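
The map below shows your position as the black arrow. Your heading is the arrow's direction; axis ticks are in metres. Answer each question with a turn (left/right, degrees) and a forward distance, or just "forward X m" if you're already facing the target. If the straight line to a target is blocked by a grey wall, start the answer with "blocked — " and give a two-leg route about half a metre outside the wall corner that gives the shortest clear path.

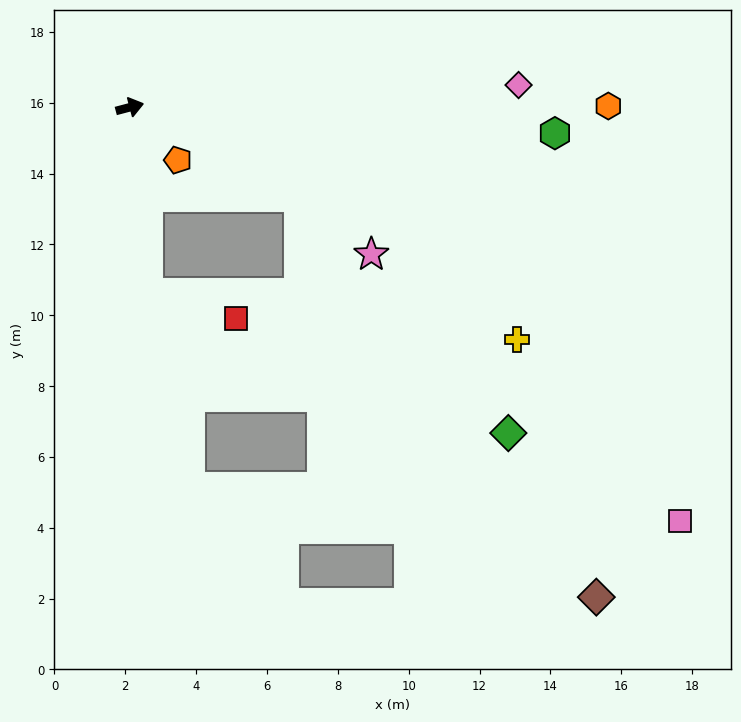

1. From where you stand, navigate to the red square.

blocked — turn right 99°, forward 5.3 m, then turn left 68°, forward 2.6 m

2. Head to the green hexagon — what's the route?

turn right 18°, forward 12.0 m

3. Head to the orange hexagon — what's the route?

turn right 15°, forward 13.5 m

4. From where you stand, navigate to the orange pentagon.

turn right 62°, forward 2.0 m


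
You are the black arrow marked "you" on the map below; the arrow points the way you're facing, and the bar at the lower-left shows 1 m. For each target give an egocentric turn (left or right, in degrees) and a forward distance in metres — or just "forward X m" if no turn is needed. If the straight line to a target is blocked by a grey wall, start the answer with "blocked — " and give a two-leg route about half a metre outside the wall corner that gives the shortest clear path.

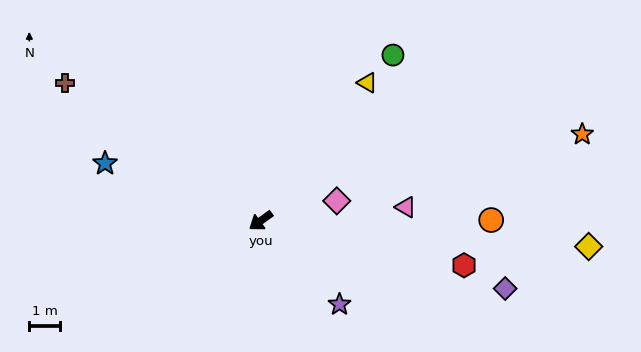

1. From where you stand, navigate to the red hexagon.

turn left 132°, forward 6.7 m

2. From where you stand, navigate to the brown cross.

turn right 71°, forward 7.7 m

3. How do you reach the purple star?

turn left 98°, forward 3.7 m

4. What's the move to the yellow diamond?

turn left 140°, forward 10.6 m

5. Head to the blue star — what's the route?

turn right 56°, forward 5.3 m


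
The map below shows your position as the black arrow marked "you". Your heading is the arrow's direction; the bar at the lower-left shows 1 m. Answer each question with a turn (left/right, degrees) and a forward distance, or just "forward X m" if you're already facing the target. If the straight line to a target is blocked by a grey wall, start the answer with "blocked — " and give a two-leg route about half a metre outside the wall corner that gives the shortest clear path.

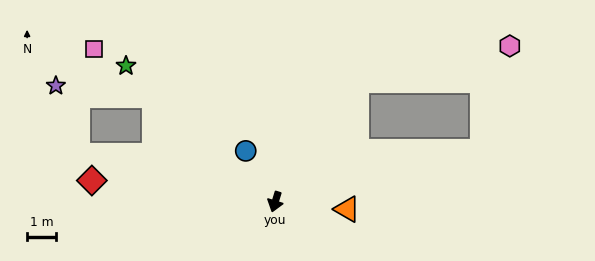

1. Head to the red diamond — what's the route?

turn right 79°, forward 6.4 m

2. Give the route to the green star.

turn right 115°, forward 7.0 m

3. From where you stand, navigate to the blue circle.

turn right 133°, forward 2.0 m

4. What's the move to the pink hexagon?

blocked — turn left 163°, forward 5.1 m, then turn right 43°, forward 5.4 m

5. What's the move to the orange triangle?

turn left 101°, forward 2.5 m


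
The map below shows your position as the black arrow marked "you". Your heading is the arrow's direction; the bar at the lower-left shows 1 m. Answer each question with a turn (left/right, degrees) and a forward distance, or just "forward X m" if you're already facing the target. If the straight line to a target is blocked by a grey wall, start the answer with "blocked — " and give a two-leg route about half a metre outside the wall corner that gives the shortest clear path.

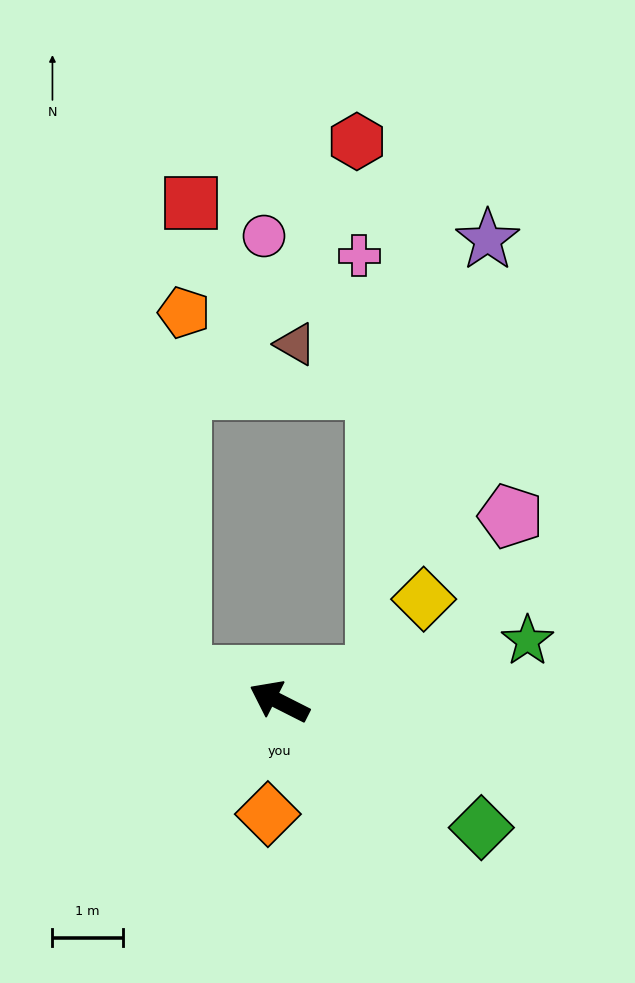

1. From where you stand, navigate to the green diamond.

turn left 175°, forward 3.4 m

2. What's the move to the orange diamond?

turn left 111°, forward 1.6 m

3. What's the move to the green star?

turn right 139°, forward 3.6 m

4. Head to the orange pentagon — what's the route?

blocked — turn left 12°, forward 1.4 m, then turn right 76°, forward 5.1 m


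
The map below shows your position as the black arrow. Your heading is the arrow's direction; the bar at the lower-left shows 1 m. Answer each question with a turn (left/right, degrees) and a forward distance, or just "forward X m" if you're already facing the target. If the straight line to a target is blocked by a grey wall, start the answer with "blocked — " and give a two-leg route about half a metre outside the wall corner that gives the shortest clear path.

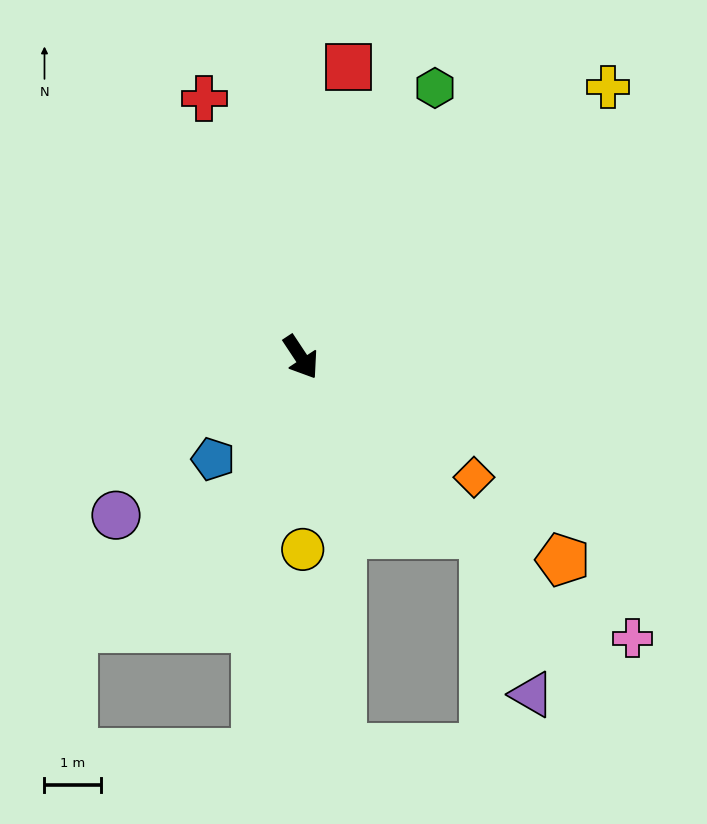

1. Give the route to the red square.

turn left 137°, forward 5.2 m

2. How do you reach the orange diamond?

turn left 22°, forward 3.7 m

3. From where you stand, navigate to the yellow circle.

turn right 33°, forward 3.4 m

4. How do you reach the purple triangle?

blocked — turn left 12°, forward 4.5 m, then turn right 29°, forward 2.9 m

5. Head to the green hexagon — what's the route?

turn left 120°, forward 5.3 m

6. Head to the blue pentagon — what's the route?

turn right 74°, forward 2.4 m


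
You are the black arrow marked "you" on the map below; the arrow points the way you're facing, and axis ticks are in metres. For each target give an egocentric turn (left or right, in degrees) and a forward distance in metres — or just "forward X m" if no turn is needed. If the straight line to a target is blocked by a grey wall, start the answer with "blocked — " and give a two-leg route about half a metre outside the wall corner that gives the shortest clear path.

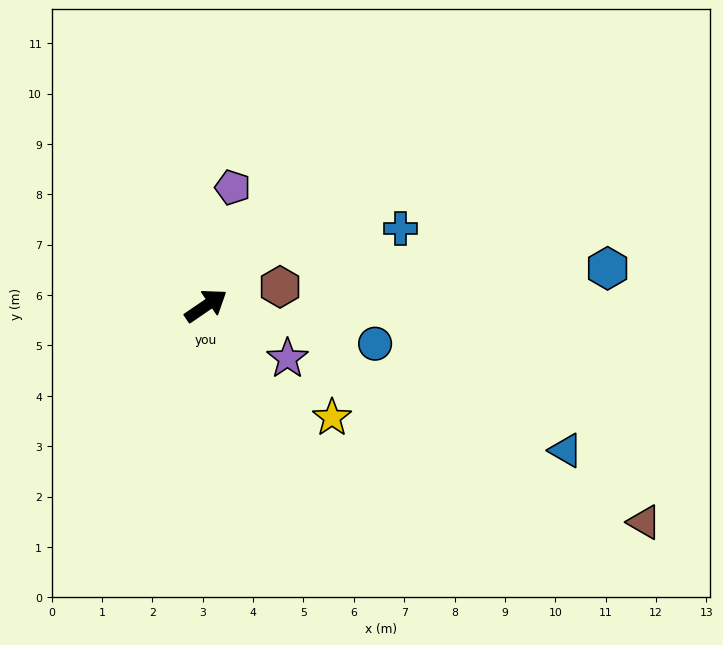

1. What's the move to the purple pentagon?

turn left 43°, forward 2.4 m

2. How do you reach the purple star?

turn right 67°, forward 1.9 m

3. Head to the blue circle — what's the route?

turn right 47°, forward 3.4 m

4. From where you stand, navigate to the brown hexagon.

turn right 20°, forward 1.5 m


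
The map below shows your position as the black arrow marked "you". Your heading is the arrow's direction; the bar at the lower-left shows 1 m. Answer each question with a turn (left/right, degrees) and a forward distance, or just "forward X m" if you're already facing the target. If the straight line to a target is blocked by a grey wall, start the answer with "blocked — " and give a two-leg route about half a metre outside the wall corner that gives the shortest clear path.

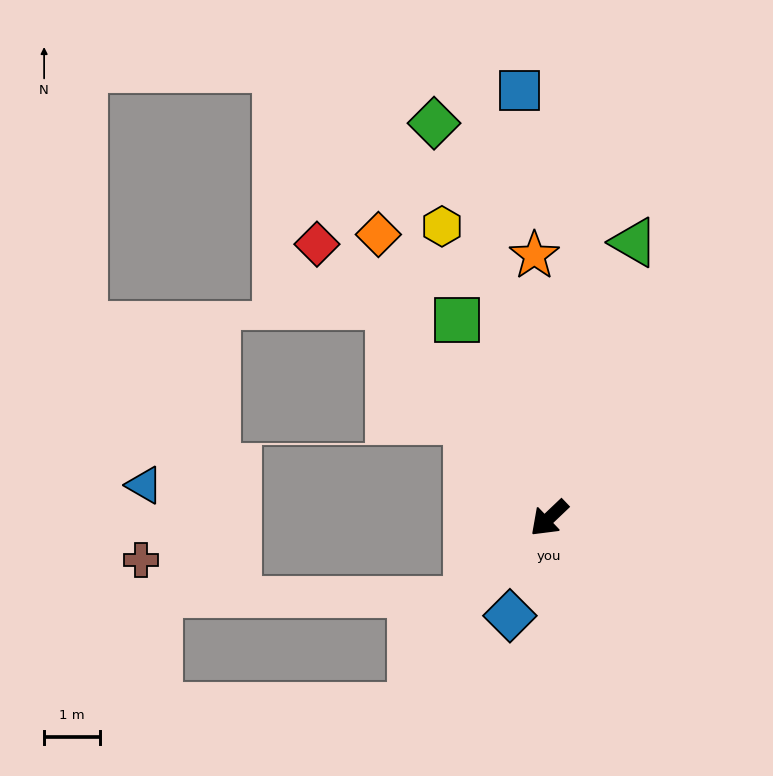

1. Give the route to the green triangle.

turn right 151°, forward 5.2 m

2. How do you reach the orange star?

turn right 130°, forward 4.7 m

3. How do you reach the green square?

turn right 109°, forward 3.9 m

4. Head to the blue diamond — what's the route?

turn left 25°, forward 1.9 m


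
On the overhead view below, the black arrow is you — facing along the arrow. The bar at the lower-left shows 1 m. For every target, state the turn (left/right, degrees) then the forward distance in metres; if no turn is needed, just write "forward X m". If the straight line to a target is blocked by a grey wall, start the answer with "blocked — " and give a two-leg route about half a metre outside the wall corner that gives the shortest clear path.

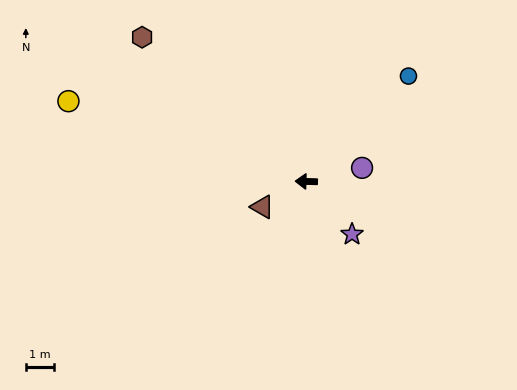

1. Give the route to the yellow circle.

turn right 17°, forward 9.0 m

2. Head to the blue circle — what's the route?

turn right 133°, forward 5.2 m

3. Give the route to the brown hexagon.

turn right 40°, forward 7.8 m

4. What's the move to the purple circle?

turn right 165°, forward 2.1 m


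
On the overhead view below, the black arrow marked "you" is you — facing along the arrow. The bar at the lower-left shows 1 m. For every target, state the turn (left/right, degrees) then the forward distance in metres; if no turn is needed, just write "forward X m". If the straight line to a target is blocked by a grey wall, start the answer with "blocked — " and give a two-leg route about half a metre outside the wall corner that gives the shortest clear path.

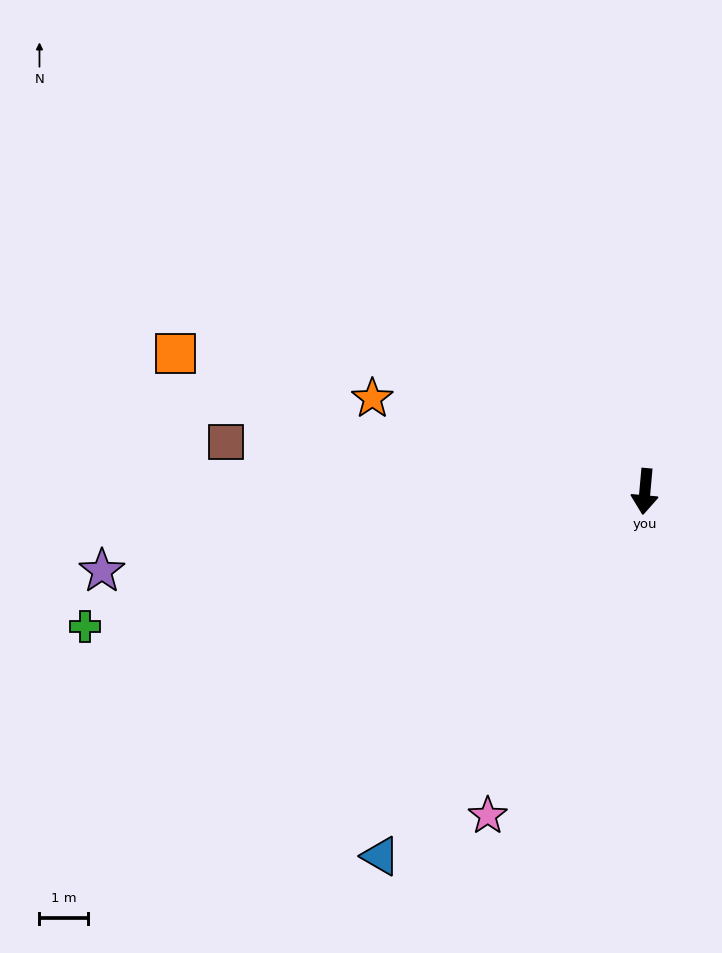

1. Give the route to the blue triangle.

turn right 31°, forward 9.4 m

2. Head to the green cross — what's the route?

turn right 71°, forward 12.0 m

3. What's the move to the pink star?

turn right 21°, forward 7.5 m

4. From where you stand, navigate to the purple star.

turn right 77°, forward 11.4 m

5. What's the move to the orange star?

turn right 104°, forward 6.0 m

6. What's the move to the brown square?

turn right 92°, forward 8.8 m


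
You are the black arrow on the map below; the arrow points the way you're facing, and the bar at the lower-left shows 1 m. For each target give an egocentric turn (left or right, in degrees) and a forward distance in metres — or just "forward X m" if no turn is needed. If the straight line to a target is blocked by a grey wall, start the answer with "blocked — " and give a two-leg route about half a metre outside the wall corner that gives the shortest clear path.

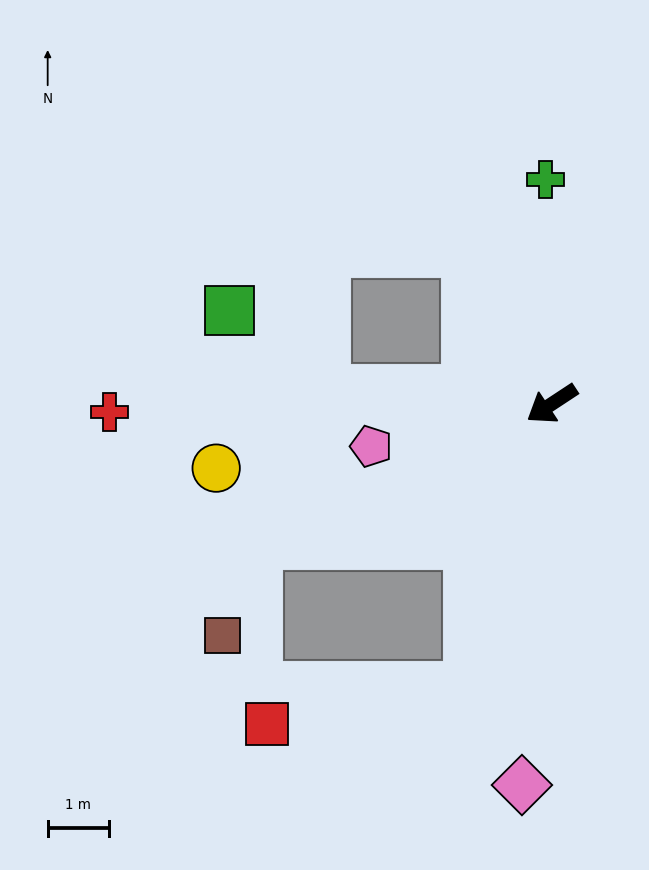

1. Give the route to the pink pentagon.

turn right 20°, forward 3.0 m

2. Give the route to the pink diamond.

turn left 52°, forward 6.2 m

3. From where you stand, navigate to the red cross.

turn right 32°, forward 7.2 m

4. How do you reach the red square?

blocked — turn left 40°, forward 4.8 m, then turn right 63°, forward 3.4 m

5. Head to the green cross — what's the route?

turn right 122°, forward 3.7 m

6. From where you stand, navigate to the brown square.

blocked — turn right 8°, forward 5.3 m, then turn left 45°, forward 1.6 m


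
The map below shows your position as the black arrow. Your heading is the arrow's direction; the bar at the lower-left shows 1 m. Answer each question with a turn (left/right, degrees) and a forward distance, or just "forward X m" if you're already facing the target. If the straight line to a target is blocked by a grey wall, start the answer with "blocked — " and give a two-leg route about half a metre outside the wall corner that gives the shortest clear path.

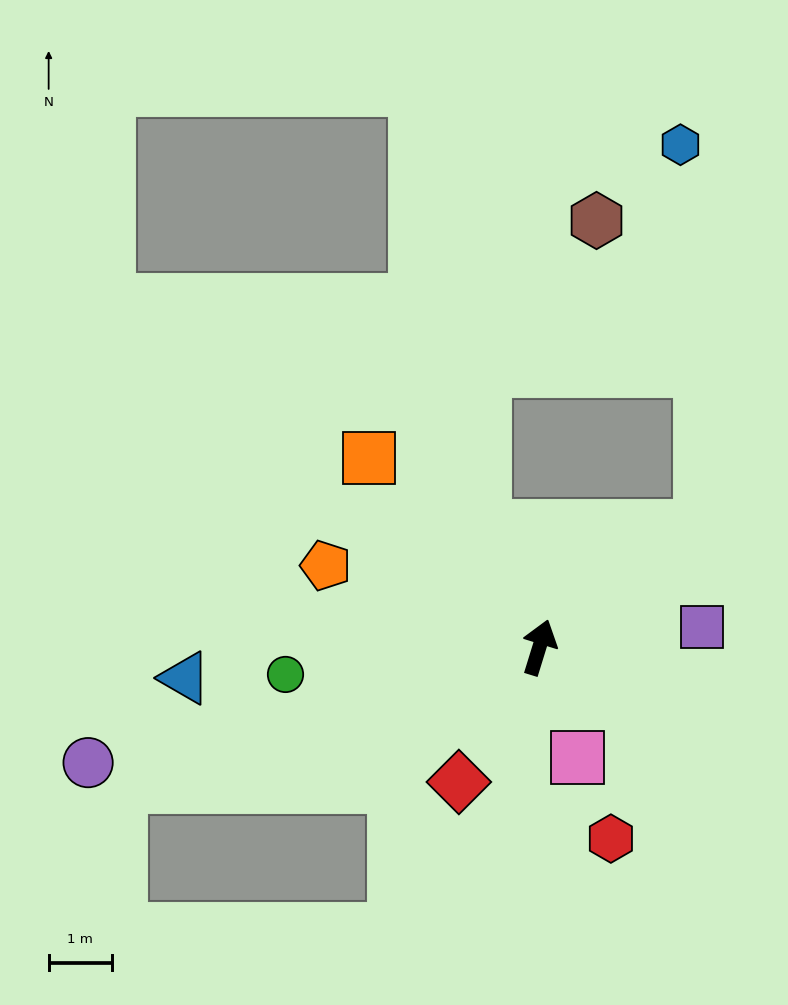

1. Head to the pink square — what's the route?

turn right 144°, forward 1.8 m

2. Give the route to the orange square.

turn left 59°, forward 4.0 m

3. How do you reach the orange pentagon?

turn left 86°, forward 3.6 m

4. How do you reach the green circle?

turn left 113°, forward 4.0 m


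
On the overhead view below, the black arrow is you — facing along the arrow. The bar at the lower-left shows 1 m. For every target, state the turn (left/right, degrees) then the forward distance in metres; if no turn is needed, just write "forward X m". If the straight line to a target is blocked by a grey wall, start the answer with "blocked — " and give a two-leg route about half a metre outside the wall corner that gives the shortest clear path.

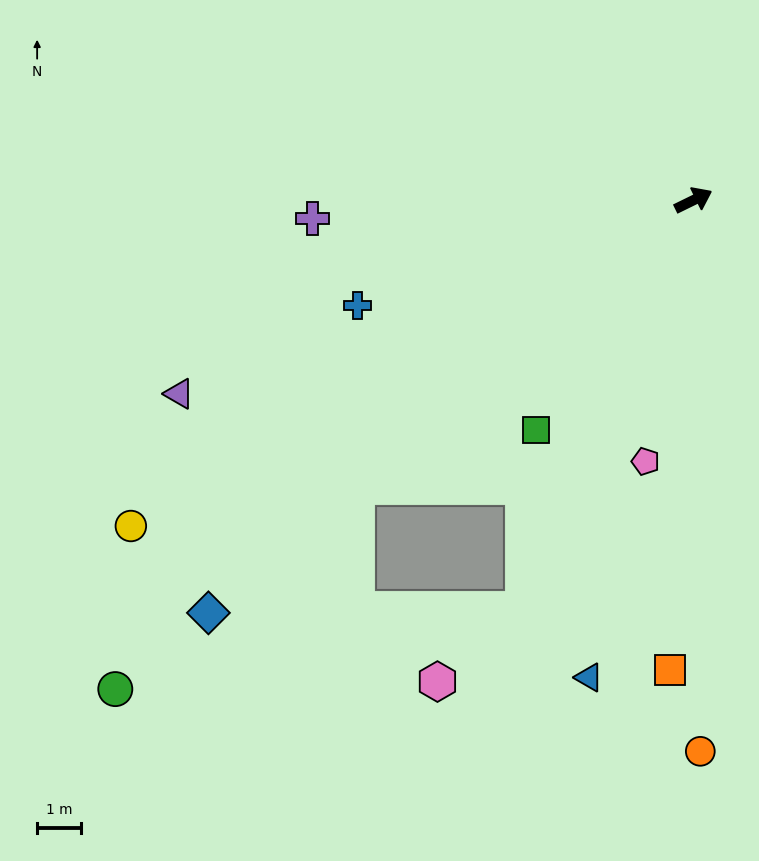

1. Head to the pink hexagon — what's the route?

blocked — turn right 139°, forward 10.2 m, then turn right 27°, forward 2.6 m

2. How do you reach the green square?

turn right 150°, forward 6.4 m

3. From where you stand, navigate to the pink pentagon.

turn right 127°, forward 6.1 m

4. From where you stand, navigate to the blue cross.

turn left 171°, forward 8.1 m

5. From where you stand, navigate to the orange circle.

turn right 115°, forward 12.7 m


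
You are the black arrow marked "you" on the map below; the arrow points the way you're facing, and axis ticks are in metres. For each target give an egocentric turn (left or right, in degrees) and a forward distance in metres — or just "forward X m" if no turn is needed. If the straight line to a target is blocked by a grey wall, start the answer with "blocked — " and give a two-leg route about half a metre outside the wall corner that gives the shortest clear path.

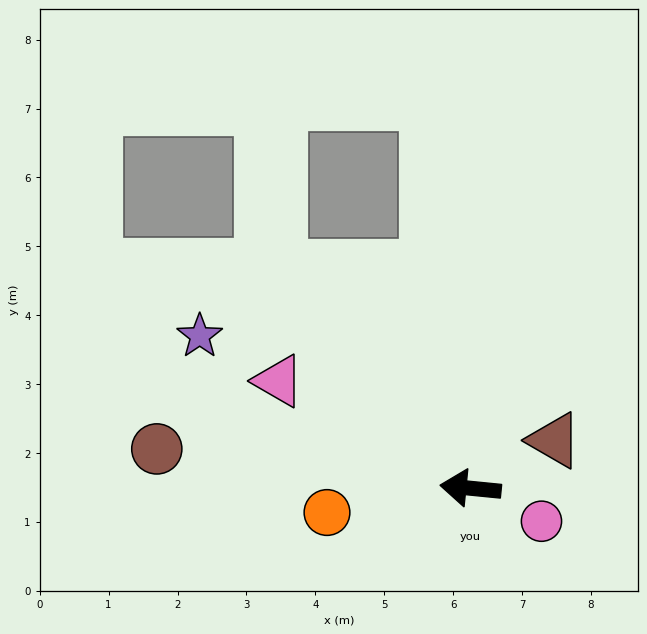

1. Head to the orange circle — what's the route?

turn left 15°, forward 2.1 m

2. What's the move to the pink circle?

turn left 161°, forward 1.1 m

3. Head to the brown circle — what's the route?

forward 4.6 m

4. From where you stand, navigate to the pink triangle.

turn right 24°, forward 3.2 m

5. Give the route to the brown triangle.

turn right 145°, forward 1.4 m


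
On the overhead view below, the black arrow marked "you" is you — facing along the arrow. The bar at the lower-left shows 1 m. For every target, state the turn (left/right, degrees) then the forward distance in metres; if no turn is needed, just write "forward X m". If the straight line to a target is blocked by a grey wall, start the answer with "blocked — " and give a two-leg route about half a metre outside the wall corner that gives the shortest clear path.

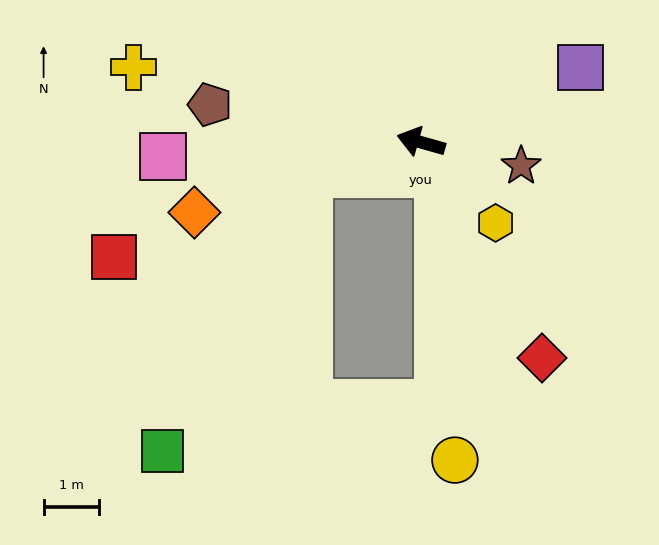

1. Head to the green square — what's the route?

blocked — turn left 32°, forward 2.1 m, then turn left 46°, forward 5.7 m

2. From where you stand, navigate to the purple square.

turn right 139°, forward 3.2 m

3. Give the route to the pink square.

turn left 19°, forward 4.7 m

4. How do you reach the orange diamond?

turn left 33°, forward 4.3 m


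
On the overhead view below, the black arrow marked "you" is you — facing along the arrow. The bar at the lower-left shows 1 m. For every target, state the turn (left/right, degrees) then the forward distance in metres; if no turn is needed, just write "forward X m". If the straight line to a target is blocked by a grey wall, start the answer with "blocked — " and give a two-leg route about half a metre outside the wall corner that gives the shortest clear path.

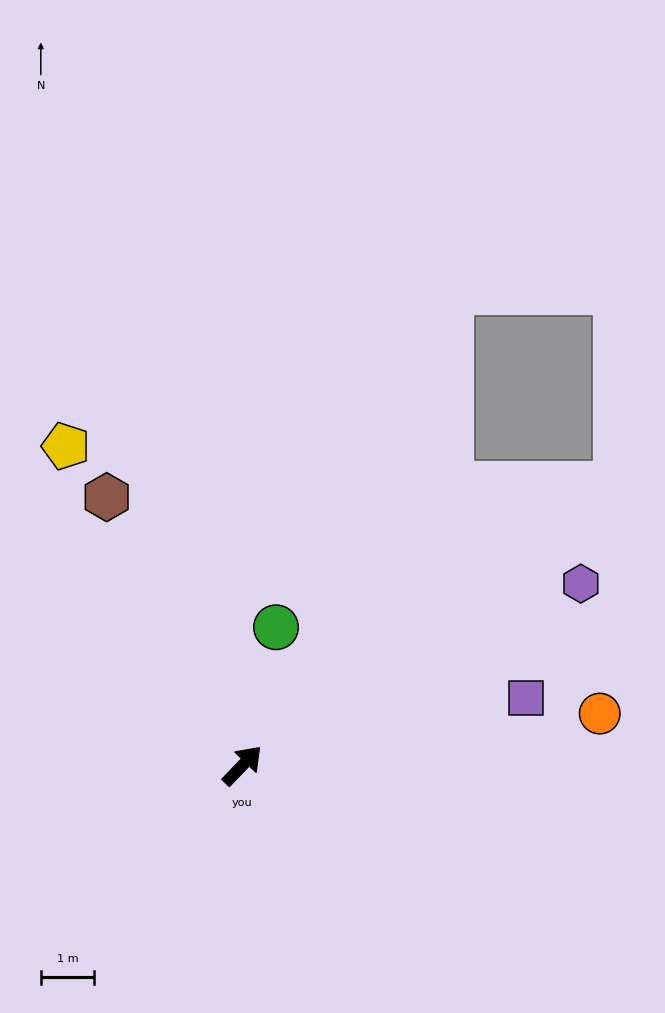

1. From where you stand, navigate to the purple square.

turn right 33°, forward 5.5 m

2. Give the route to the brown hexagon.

turn left 71°, forward 5.7 m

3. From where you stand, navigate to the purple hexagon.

turn right 18°, forward 7.2 m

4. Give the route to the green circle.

turn left 30°, forward 2.7 m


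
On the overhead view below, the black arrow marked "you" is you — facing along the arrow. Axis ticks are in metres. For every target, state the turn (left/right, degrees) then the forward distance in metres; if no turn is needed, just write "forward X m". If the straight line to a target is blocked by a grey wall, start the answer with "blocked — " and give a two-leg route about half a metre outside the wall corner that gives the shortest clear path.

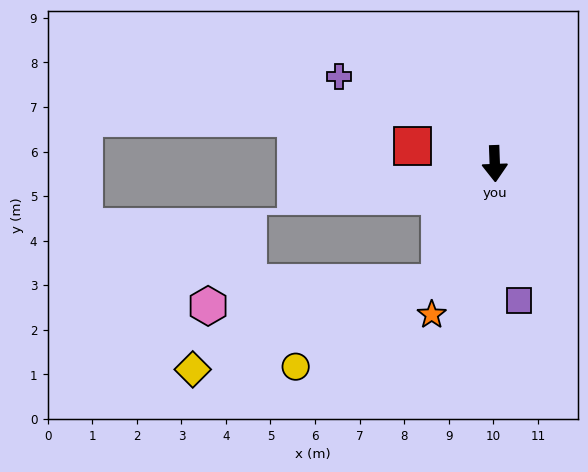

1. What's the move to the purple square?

turn left 8°, forward 3.1 m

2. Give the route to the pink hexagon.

blocked — turn right 27°, forward 3.0 m, then turn right 59°, forward 5.2 m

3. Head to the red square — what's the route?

turn right 104°, forward 1.9 m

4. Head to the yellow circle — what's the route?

blocked — turn right 27°, forward 3.0 m, then turn right 35°, forward 3.7 m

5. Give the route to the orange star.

turn right 25°, forward 3.7 m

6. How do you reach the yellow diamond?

blocked — turn right 27°, forward 3.0 m, then turn right 46°, forward 5.9 m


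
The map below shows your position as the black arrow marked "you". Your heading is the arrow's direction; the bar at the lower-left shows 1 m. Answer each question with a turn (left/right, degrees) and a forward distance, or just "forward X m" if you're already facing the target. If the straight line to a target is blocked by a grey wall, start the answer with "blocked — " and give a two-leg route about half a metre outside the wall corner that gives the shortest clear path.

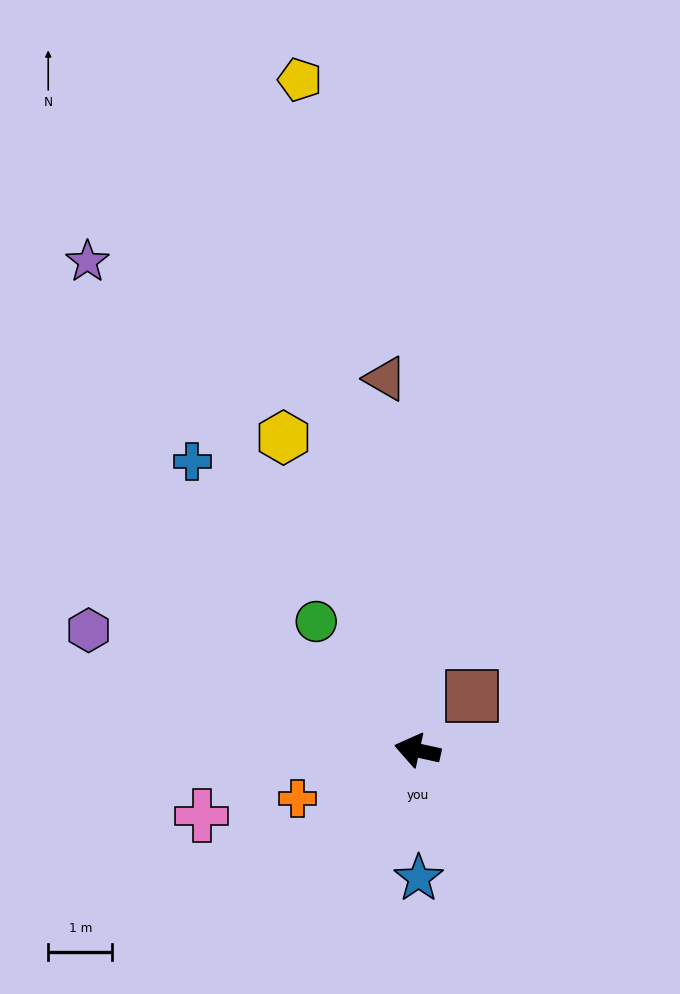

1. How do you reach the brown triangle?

turn right 73°, forward 5.8 m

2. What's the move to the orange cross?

turn left 34°, forward 2.0 m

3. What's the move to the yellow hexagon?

turn right 54°, forward 5.3 m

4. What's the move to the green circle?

turn right 40°, forward 2.6 m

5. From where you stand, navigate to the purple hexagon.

turn right 8°, forward 5.5 m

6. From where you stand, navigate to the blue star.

turn left 103°, forward 2.0 m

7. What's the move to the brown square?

turn right 123°, forward 1.2 m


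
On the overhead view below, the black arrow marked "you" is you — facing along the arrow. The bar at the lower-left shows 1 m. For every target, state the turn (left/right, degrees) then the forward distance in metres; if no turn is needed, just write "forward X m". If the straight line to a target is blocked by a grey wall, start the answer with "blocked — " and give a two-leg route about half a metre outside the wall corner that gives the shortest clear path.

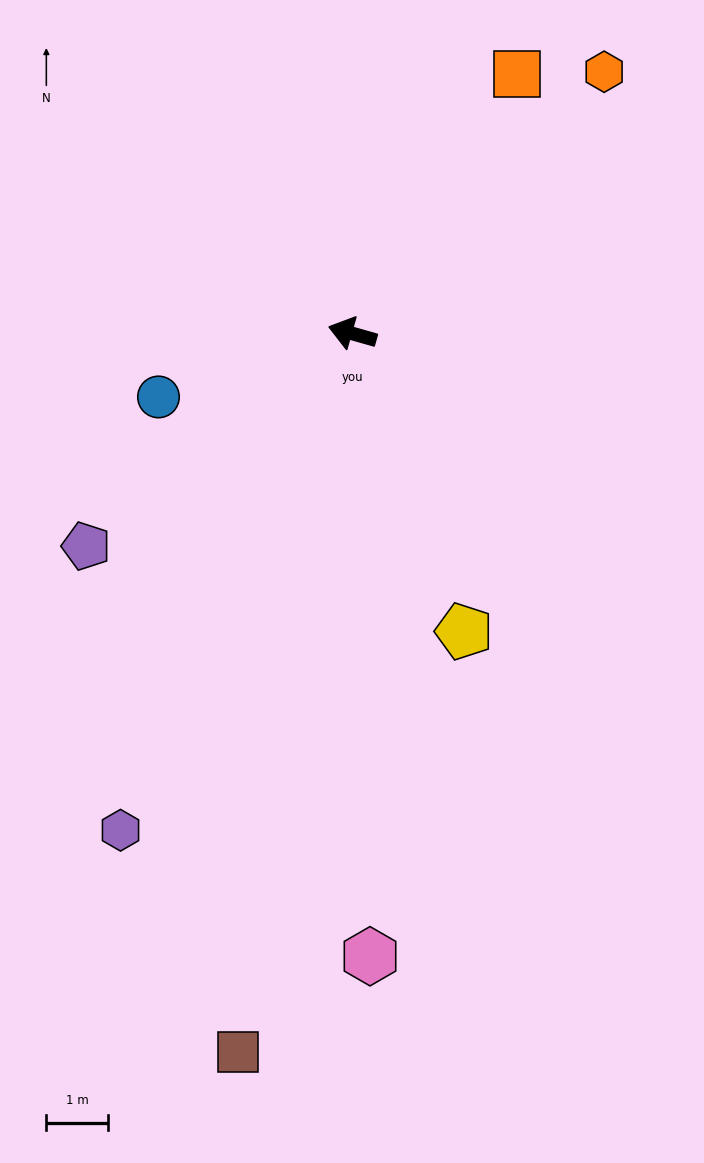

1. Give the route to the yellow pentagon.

turn left 126°, forward 5.2 m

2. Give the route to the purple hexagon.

turn left 81°, forward 8.9 m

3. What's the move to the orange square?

turn right 107°, forward 5.0 m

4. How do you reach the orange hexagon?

turn right 118°, forward 5.9 m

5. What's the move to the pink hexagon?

turn left 107°, forward 10.1 m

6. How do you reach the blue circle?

turn left 34°, forward 3.3 m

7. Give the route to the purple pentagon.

turn left 54°, forward 5.5 m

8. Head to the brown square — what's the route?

turn left 97°, forward 11.8 m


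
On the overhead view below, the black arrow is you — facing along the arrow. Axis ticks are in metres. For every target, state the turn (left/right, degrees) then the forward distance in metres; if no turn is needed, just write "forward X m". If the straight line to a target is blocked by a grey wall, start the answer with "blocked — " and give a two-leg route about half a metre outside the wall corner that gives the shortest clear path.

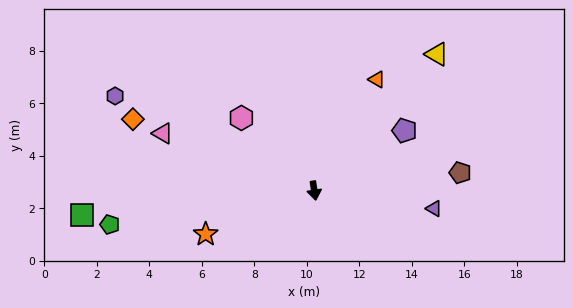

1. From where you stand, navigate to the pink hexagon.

turn right 144°, forward 3.9 m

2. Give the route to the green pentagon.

turn right 89°, forward 7.9 m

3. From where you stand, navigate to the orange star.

turn right 77°, forward 4.5 m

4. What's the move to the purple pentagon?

turn left 115°, forward 4.1 m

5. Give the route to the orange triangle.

turn left 142°, forward 4.9 m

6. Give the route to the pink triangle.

turn right 119°, forward 6.2 m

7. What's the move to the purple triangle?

turn left 73°, forward 4.6 m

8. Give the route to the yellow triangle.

turn left 129°, forward 7.0 m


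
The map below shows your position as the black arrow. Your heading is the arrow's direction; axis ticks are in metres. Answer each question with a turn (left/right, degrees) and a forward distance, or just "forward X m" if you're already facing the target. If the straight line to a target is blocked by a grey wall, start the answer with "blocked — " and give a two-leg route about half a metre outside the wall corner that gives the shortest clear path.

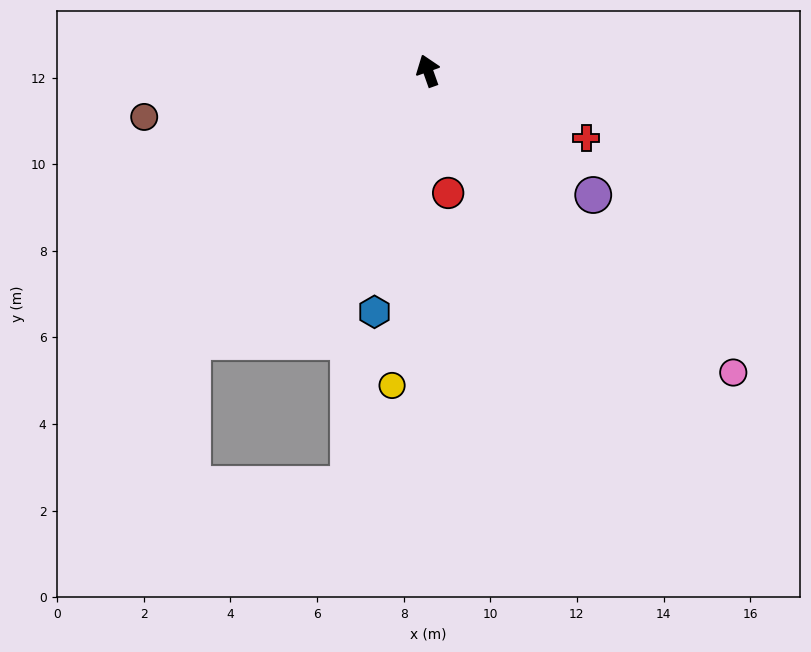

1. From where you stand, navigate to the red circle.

turn left 170°, forward 2.9 m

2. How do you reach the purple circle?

turn right 147°, forward 4.8 m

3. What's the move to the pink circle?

turn right 154°, forward 9.9 m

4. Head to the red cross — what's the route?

turn right 133°, forward 4.0 m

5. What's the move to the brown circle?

turn left 80°, forward 6.6 m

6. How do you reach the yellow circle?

turn left 154°, forward 7.3 m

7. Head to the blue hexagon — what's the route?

turn left 148°, forward 5.7 m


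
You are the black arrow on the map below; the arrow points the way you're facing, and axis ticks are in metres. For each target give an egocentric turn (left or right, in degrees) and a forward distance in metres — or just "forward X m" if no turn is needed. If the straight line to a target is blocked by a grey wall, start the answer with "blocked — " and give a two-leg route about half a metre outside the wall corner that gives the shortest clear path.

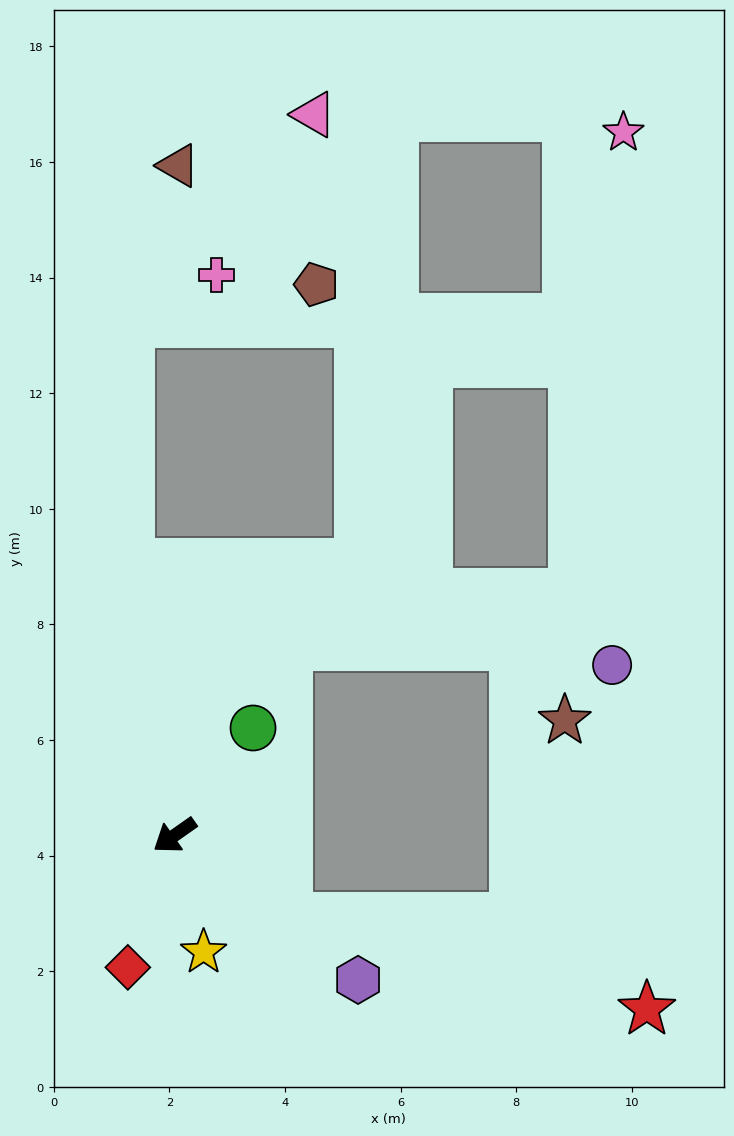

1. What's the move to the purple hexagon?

turn left 107°, forward 4.0 m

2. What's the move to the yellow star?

turn left 69°, forward 2.1 m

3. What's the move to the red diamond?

turn left 35°, forward 2.4 m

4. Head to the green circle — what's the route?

turn right 161°, forward 2.3 m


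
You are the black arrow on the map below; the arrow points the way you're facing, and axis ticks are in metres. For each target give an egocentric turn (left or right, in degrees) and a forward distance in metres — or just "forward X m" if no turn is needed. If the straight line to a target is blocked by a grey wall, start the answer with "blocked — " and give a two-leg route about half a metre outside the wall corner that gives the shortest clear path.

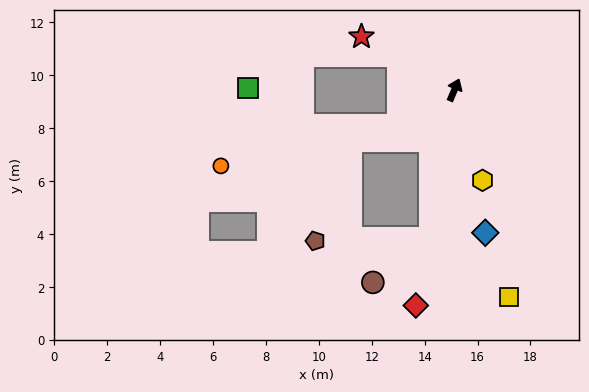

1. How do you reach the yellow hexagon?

turn right 140°, forward 3.6 m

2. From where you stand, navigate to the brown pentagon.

blocked — turn right 166°, forward 5.7 m, then turn right 80°, forward 4.3 m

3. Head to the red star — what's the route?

turn left 83°, forward 4.1 m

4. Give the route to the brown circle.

blocked — turn right 166°, forward 5.7 m, then turn right 43°, forward 2.7 m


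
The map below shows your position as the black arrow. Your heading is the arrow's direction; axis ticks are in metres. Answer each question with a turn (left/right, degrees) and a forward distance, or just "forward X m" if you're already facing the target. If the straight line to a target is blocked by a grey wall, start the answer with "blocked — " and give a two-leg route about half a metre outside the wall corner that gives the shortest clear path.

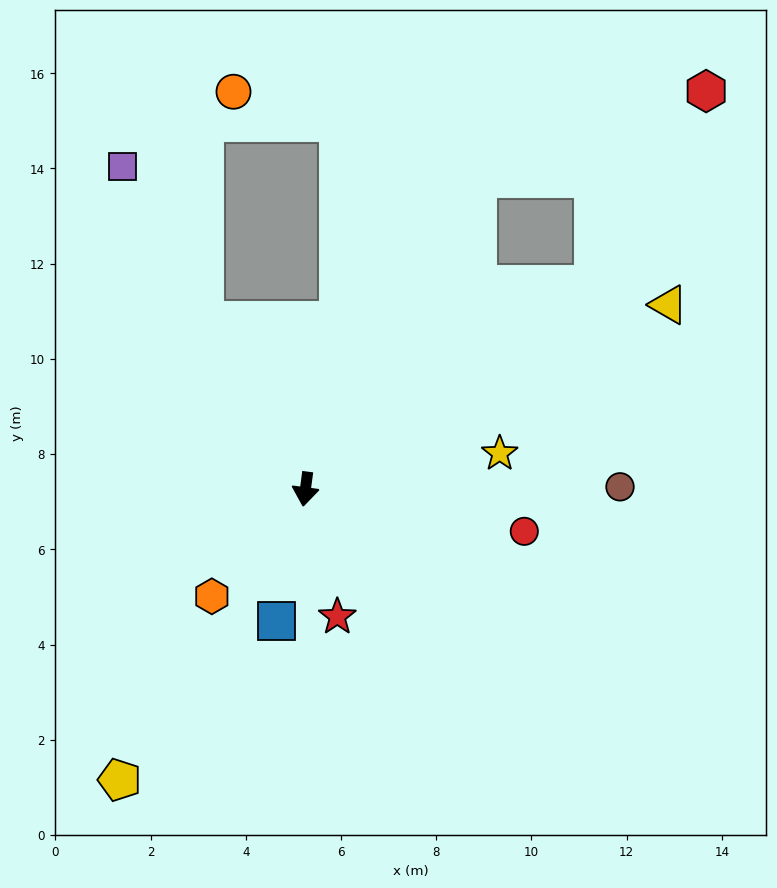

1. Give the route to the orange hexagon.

turn right 34°, forward 3.0 m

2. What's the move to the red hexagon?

blocked — turn left 133°, forward 7.4 m, then turn left 25°, forward 4.7 m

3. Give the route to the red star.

turn left 22°, forward 2.8 m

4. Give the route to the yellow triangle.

turn left 124°, forward 8.6 m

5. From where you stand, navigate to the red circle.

turn left 87°, forward 4.7 m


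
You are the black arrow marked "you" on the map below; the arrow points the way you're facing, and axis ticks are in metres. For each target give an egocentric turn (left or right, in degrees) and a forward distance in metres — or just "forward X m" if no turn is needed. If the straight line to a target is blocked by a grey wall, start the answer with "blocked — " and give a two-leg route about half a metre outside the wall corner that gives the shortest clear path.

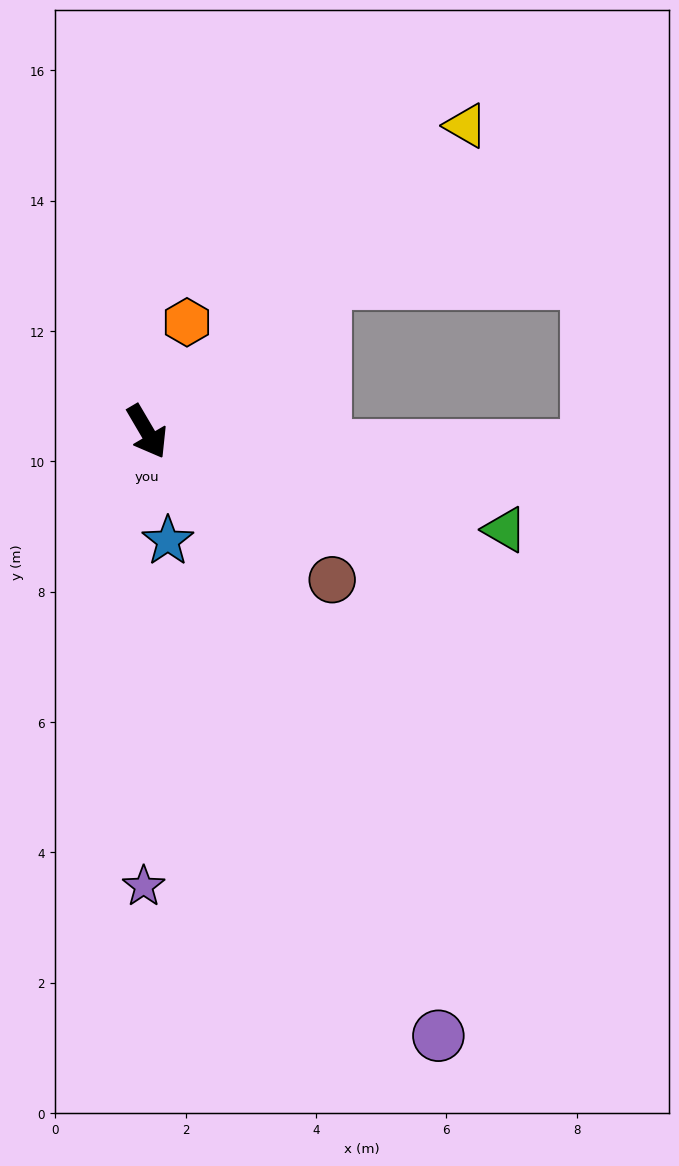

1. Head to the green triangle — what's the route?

turn left 44°, forward 5.7 m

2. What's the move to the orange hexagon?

turn left 130°, forward 1.8 m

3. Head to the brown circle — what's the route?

turn left 21°, forward 3.6 m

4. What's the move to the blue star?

turn right 20°, forward 1.7 m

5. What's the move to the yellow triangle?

turn left 103°, forward 6.8 m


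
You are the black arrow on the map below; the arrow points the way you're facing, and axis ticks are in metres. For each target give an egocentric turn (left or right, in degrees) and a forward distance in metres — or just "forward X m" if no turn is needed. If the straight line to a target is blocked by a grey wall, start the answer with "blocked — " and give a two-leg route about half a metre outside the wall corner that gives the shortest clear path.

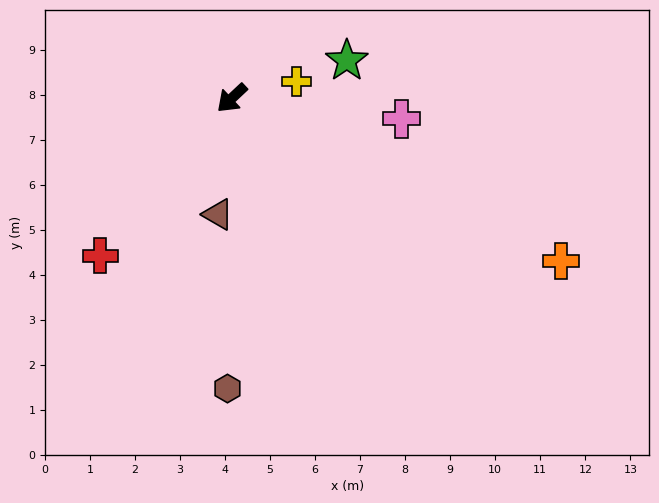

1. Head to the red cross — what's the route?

turn left 7°, forward 4.6 m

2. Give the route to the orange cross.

turn left 111°, forward 8.2 m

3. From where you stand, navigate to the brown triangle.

turn left 40°, forward 2.6 m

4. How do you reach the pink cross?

turn left 130°, forward 3.8 m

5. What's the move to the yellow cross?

turn left 151°, forward 1.5 m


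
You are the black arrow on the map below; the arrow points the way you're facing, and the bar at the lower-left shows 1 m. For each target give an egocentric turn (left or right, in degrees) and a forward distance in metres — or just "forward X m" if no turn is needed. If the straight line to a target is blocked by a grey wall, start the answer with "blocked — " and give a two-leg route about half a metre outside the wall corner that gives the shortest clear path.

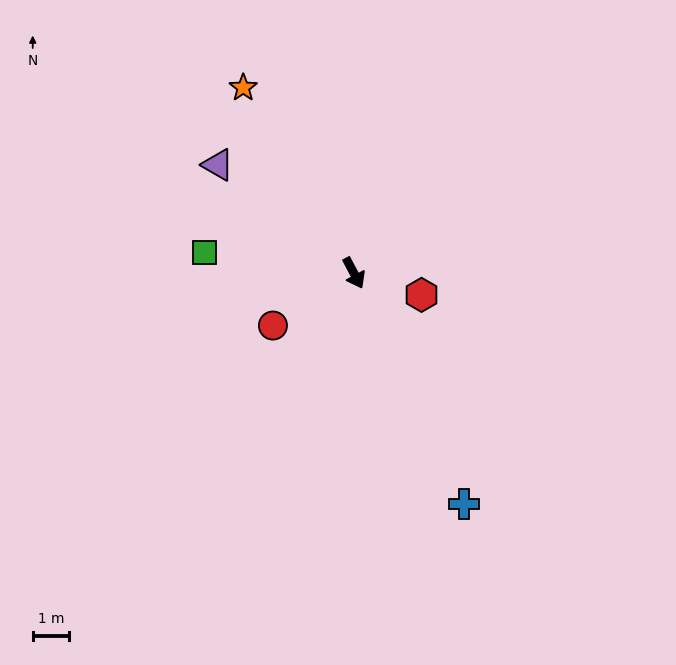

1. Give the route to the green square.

turn right 126°, forward 4.2 m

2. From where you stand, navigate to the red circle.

turn right 85°, forward 2.7 m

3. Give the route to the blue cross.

turn right 3°, forward 7.0 m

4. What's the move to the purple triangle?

turn right 156°, forward 4.8 m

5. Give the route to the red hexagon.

turn left 44°, forward 2.0 m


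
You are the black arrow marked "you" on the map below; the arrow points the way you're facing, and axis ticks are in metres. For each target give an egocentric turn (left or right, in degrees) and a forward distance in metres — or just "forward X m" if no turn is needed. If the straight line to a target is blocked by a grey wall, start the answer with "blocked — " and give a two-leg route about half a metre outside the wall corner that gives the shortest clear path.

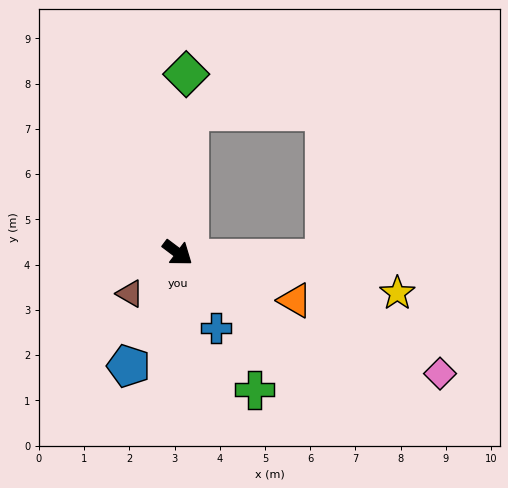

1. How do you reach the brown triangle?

turn right 102°, forward 1.4 m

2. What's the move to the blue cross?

turn right 26°, forward 1.9 m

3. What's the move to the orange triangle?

turn left 15°, forward 2.8 m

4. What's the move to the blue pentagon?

turn right 76°, forward 2.7 m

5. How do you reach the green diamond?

turn left 124°, forward 4.0 m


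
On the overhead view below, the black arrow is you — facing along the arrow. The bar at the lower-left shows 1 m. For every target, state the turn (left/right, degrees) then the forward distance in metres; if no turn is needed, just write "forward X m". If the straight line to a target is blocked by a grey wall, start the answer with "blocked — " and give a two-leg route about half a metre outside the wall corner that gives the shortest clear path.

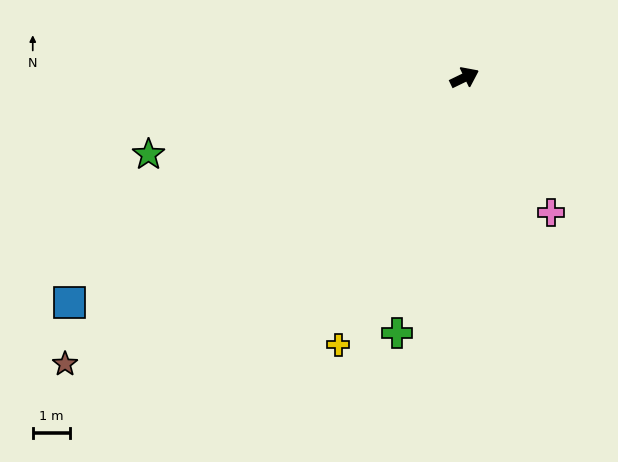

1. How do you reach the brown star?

turn right 170°, forward 13.1 m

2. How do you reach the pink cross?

turn right 83°, forward 4.3 m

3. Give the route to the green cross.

turn right 131°, forward 7.0 m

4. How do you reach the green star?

turn left 168°, forward 8.7 m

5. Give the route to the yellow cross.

turn right 141°, forward 7.9 m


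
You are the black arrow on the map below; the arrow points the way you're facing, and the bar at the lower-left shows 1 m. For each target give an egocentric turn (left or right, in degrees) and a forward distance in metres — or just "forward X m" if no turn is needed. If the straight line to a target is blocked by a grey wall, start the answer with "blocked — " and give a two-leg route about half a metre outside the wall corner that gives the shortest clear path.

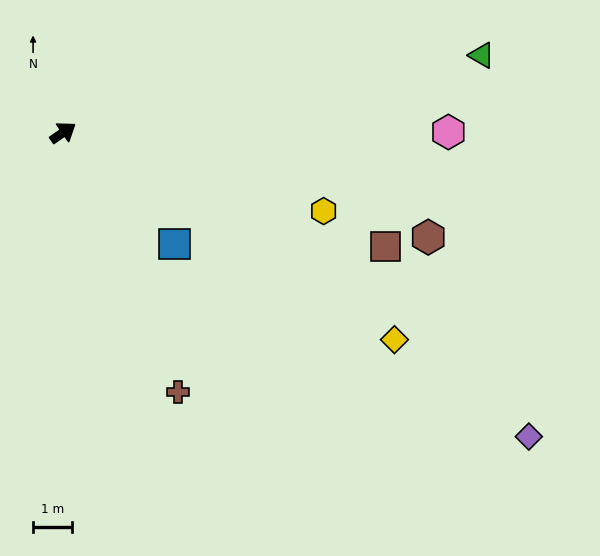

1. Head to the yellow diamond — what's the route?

turn right 67°, forward 10.0 m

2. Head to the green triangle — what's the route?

turn right 24°, forward 10.9 m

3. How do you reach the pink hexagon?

turn right 34°, forward 9.9 m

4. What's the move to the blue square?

turn right 80°, forward 4.0 m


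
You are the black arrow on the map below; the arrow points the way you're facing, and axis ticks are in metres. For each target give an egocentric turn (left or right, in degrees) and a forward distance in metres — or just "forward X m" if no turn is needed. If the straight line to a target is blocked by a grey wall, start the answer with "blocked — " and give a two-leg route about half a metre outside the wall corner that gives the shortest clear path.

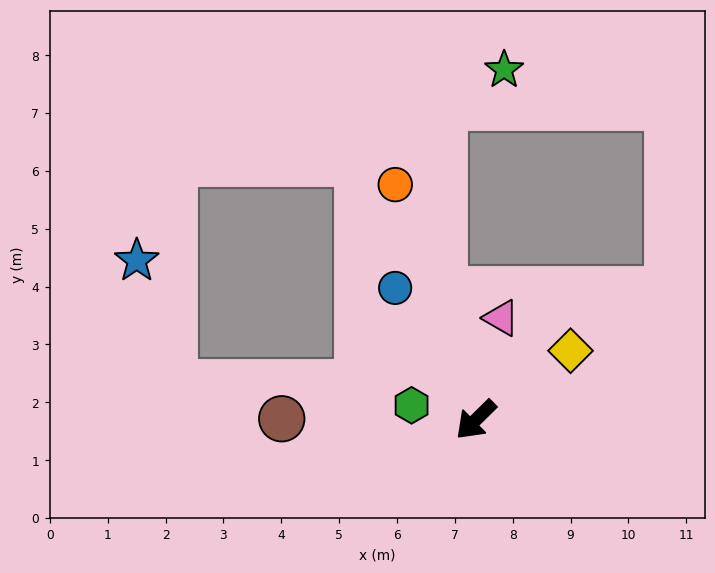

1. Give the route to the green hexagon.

turn right 57°, forward 1.1 m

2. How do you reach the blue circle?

turn right 103°, forward 2.7 m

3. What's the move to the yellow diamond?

turn left 171°, forward 2.0 m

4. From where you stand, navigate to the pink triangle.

turn right 149°, forward 1.8 m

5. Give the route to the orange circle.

turn right 116°, forward 4.3 m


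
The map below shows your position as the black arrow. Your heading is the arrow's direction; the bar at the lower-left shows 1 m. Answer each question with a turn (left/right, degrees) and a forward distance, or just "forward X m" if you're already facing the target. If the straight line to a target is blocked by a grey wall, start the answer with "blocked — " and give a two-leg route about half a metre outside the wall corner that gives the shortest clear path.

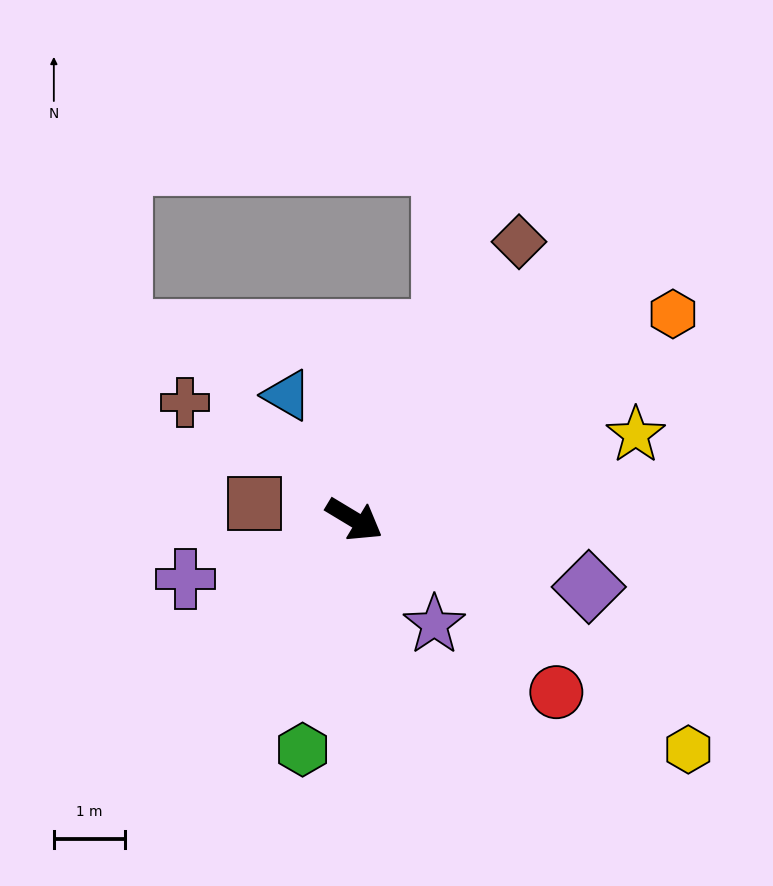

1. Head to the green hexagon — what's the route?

turn right 72°, forward 3.3 m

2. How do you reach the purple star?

turn right 22°, forward 1.8 m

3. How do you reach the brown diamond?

turn left 90°, forward 4.5 m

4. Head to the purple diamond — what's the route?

turn left 15°, forward 3.4 m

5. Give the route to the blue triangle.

turn left 149°, forward 2.0 m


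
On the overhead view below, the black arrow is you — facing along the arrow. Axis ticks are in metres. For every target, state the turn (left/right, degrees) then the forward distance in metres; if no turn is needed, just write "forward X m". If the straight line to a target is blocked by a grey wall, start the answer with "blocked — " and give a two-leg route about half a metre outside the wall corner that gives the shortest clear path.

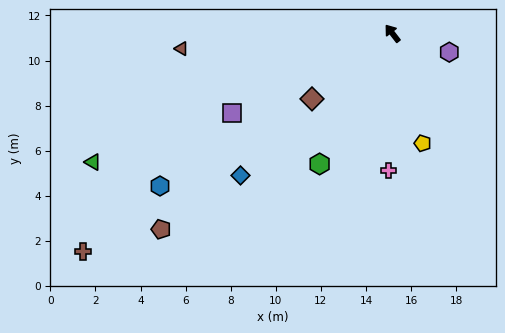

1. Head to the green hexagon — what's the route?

turn left 113°, forward 6.6 m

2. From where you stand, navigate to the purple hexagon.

turn right 146°, forward 2.7 m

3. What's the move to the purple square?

turn left 79°, forward 7.9 m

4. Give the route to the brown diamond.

turn left 91°, forward 4.6 m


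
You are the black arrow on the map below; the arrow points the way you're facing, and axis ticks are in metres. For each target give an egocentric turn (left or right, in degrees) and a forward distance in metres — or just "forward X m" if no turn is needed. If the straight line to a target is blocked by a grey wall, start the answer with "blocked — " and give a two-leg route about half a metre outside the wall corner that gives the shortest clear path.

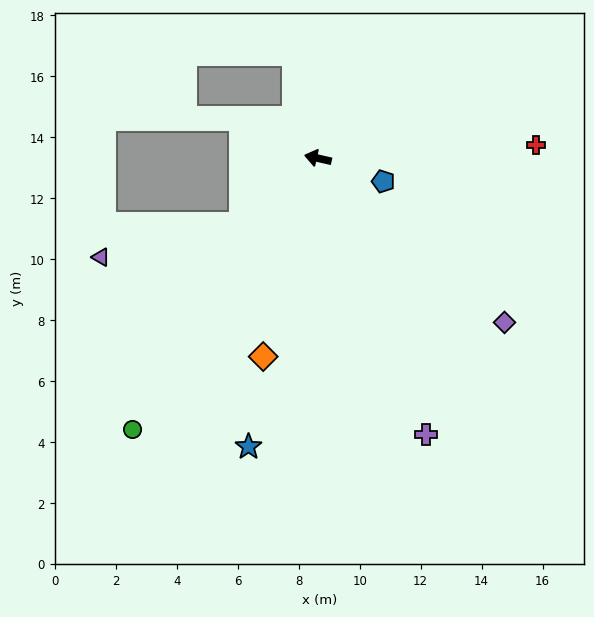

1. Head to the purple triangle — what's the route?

blocked — turn left 54°, forward 3.3 m, then turn right 28°, forward 4.7 m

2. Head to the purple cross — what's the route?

turn left 124°, forward 9.7 m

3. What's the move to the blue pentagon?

turn left 173°, forward 2.3 m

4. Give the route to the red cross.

turn right 164°, forward 7.2 m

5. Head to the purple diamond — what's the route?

turn left 151°, forward 8.1 m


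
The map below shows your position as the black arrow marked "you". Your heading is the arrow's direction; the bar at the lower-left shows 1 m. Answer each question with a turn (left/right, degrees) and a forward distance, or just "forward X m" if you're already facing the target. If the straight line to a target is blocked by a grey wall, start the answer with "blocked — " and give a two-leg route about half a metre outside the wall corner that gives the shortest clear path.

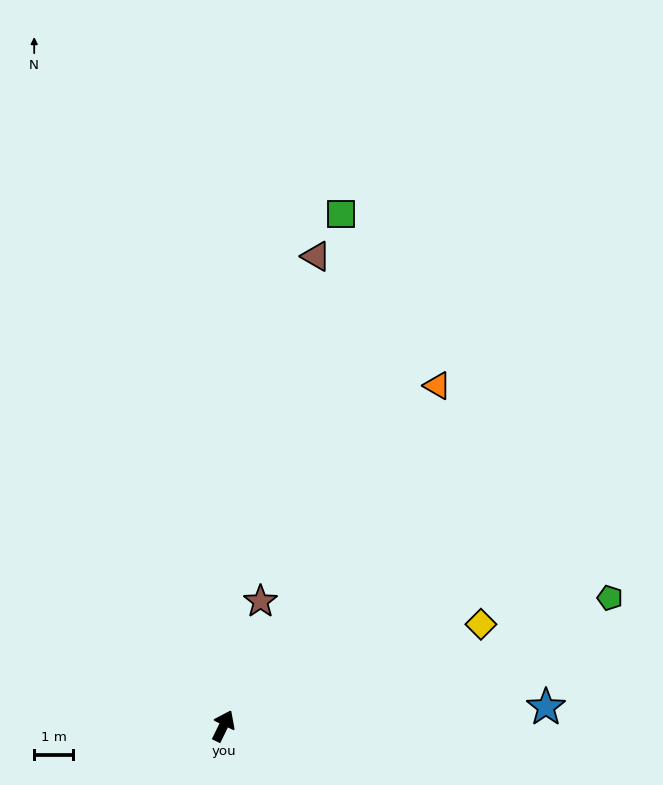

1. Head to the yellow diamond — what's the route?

turn right 42°, forward 7.1 m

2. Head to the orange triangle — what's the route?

turn right 6°, forward 10.3 m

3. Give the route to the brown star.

turn left 9°, forward 3.3 m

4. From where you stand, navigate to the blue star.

turn right 61°, forward 8.3 m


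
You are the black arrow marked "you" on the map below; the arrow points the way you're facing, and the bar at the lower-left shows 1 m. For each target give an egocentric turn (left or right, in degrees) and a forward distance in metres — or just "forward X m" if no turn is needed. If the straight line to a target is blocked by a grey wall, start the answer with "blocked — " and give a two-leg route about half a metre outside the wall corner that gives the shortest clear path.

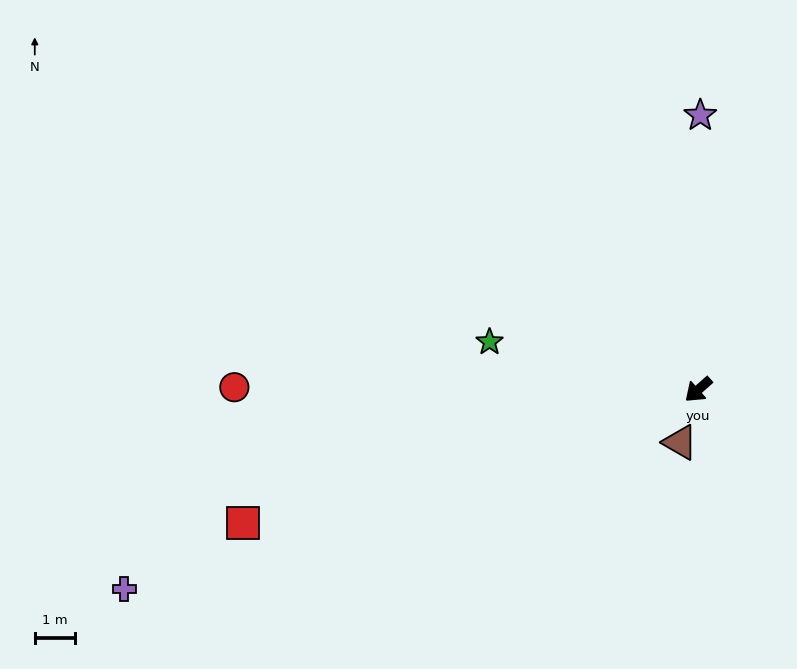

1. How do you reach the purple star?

turn right 132°, forward 6.8 m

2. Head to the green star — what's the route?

turn right 54°, forward 5.3 m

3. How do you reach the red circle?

turn right 42°, forward 11.5 m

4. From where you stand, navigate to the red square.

turn right 25°, forward 11.8 m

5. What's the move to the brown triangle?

turn left 29°, forward 1.4 m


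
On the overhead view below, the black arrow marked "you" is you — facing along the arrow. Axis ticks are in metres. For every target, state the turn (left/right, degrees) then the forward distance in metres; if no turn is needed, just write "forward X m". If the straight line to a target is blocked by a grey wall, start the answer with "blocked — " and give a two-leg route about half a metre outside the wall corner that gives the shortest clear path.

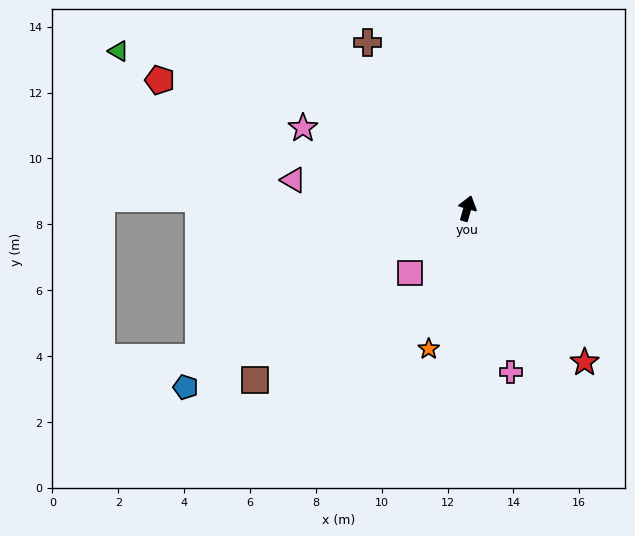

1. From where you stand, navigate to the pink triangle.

turn left 97°, forward 5.4 m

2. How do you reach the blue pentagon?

turn left 138°, forward 10.1 m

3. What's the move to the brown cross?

turn left 47°, forward 5.9 m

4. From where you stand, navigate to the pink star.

turn left 80°, forward 5.6 m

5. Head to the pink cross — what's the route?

turn right 149°, forward 5.1 m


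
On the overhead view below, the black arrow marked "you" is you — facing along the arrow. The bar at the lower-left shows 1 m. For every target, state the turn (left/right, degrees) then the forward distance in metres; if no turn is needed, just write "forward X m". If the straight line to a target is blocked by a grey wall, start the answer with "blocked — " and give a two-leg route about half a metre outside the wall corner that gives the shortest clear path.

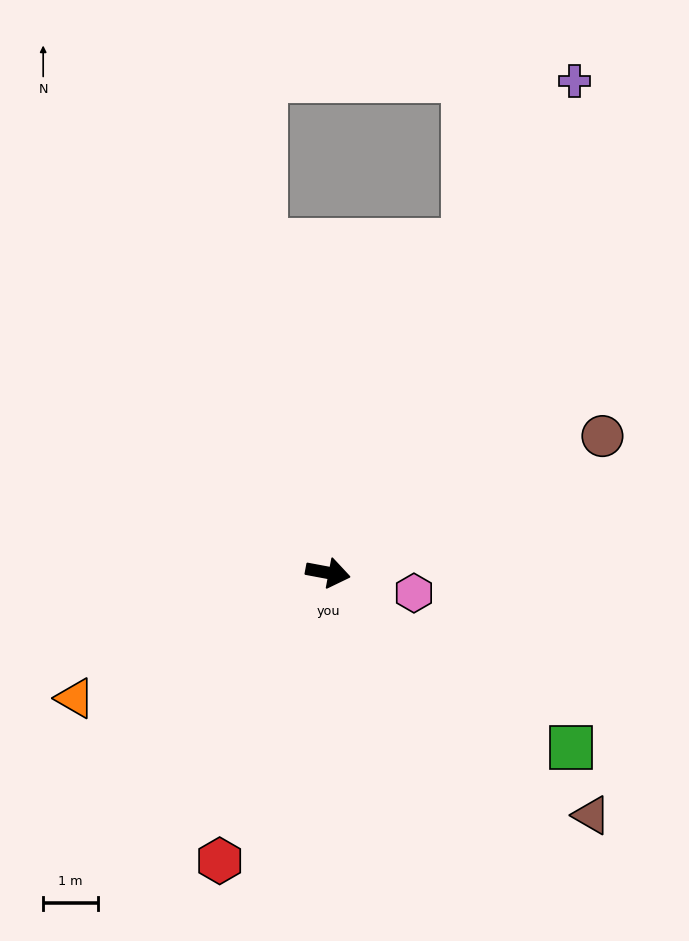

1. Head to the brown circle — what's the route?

turn left 37°, forward 5.6 m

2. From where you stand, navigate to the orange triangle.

turn right 143°, forward 5.1 m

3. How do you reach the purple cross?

turn left 74°, forward 10.0 m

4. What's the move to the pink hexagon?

turn right 3°, forward 1.6 m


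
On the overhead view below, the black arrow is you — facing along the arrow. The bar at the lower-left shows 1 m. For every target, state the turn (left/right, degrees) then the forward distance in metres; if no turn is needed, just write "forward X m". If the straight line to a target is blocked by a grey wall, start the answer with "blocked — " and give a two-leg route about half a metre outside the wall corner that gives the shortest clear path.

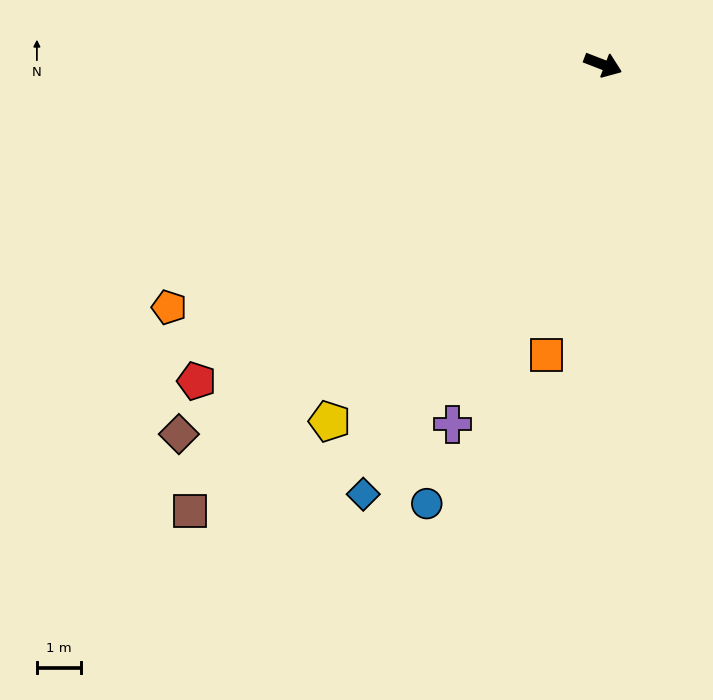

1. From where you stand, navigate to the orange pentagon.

turn right 130°, forward 11.3 m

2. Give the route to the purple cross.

turn right 92°, forward 8.9 m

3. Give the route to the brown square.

turn right 112°, forward 13.9 m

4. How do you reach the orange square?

turn right 80°, forward 6.7 m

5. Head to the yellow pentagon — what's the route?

turn right 106°, forward 10.2 m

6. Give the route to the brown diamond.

turn right 118°, forward 12.8 m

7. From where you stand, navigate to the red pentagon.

turn right 121°, forward 11.7 m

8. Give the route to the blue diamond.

turn right 98°, forward 11.2 m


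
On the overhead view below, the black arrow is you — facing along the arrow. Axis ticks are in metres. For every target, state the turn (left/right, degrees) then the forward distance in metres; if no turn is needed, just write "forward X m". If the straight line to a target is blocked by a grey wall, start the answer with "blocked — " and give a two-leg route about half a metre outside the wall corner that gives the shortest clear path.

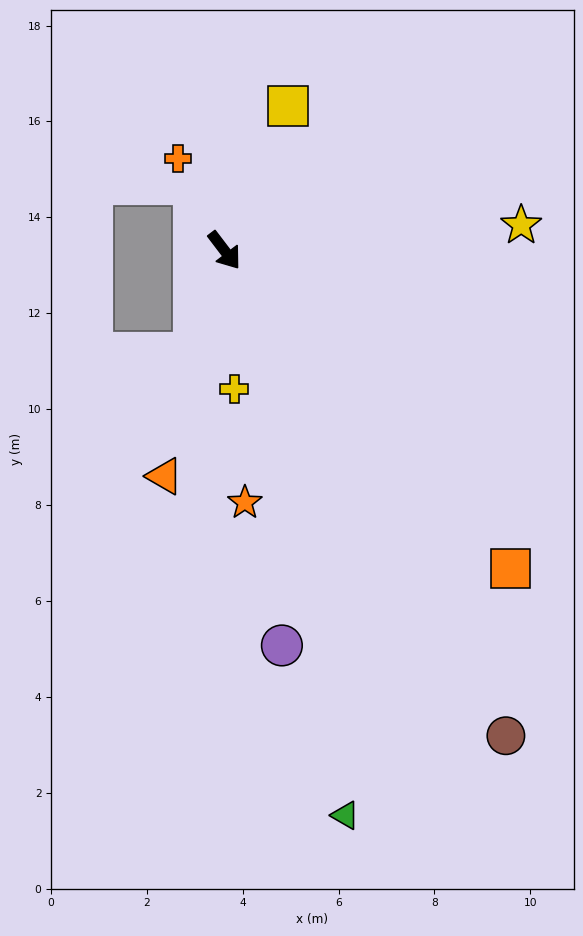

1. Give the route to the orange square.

turn left 5°, forward 8.9 m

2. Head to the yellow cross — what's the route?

turn right 33°, forward 2.9 m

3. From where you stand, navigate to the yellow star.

turn left 58°, forward 6.2 m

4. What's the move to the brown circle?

turn right 7°, forward 11.7 m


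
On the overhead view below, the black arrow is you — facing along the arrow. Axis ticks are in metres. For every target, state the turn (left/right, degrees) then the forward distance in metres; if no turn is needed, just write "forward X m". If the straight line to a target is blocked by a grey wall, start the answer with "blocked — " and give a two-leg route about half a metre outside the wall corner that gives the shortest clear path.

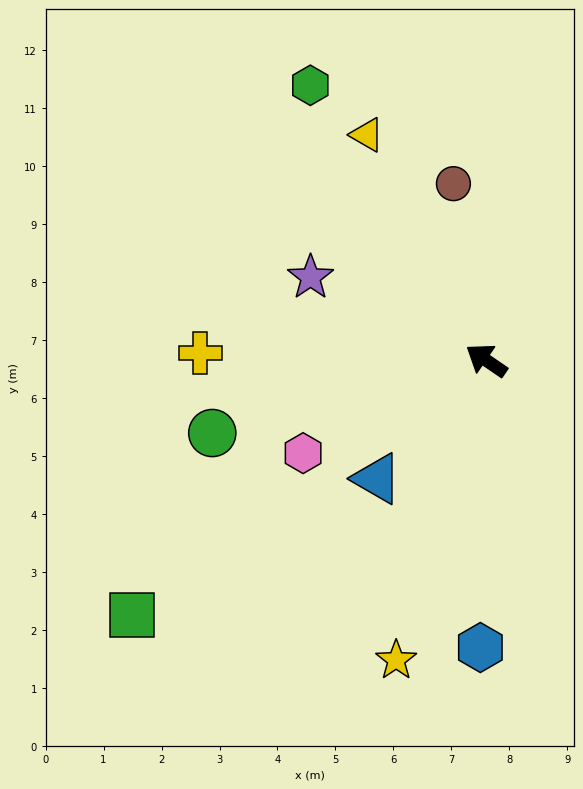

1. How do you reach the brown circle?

turn right 45°, forward 3.1 m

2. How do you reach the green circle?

turn left 49°, forward 4.9 m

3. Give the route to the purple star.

turn left 9°, forward 3.4 m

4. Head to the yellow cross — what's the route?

turn left 33°, forward 4.9 m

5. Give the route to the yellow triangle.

turn right 28°, forward 4.4 m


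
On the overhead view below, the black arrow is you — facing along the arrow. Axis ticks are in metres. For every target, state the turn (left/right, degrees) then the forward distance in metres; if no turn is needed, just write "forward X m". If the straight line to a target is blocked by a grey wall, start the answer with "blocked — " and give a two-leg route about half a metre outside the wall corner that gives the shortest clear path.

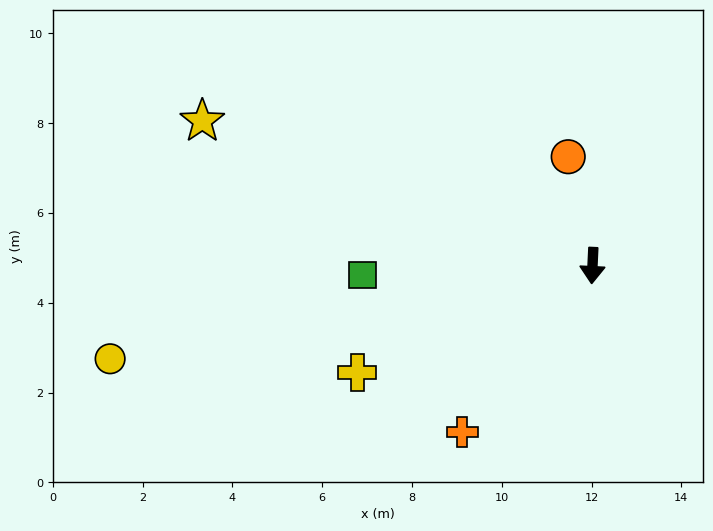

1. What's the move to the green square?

turn right 85°, forward 5.1 m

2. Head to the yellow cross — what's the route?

turn right 63°, forward 5.8 m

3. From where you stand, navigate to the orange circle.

turn right 165°, forward 2.5 m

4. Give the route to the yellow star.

turn right 108°, forward 9.3 m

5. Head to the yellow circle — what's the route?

turn right 76°, forward 10.9 m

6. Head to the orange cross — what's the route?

turn right 35°, forward 4.7 m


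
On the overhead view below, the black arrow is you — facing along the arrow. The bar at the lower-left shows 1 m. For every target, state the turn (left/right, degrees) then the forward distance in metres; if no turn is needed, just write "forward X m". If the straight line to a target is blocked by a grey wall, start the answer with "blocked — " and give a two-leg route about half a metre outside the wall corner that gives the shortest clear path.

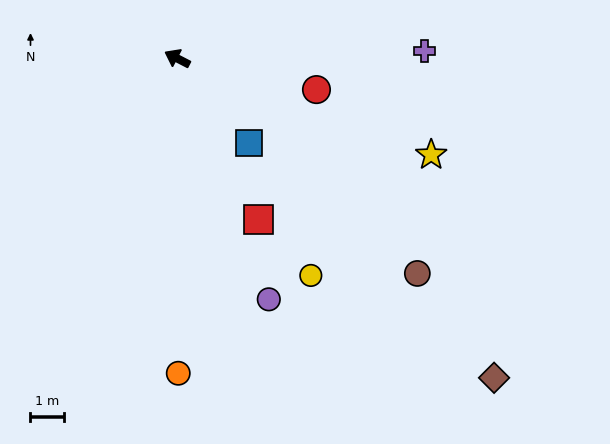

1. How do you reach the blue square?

turn left 158°, forward 3.3 m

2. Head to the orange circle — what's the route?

turn left 118°, forward 9.3 m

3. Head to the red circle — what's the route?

turn right 165°, forward 4.2 m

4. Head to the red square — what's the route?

turn left 144°, forward 5.3 m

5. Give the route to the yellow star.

turn right 173°, forward 8.0 m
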